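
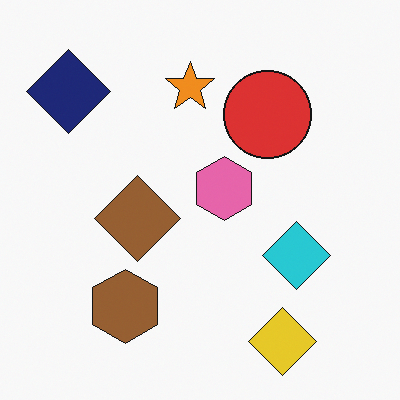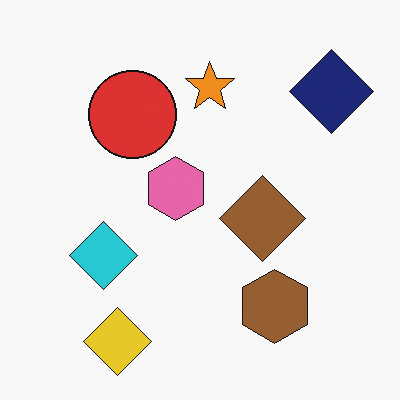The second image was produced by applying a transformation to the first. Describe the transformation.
Flipped horizontally (left ↔ right).

The navy diamond is in the top-left of the first image and the top-right of the second — shapes on opposite sides of the vertical midline have swapped in a mirror flip.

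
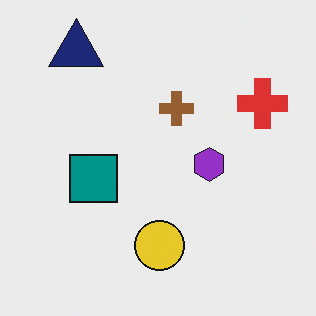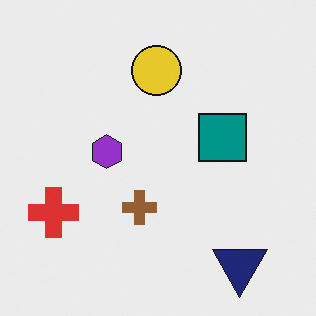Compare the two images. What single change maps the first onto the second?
The transformation is: rotated 180°.

The navy triangle sits in the top-left of the first image and the bottom-right of the second — consistent with a whole-image 180° rotation.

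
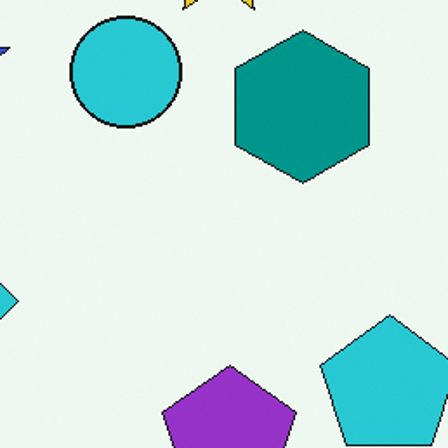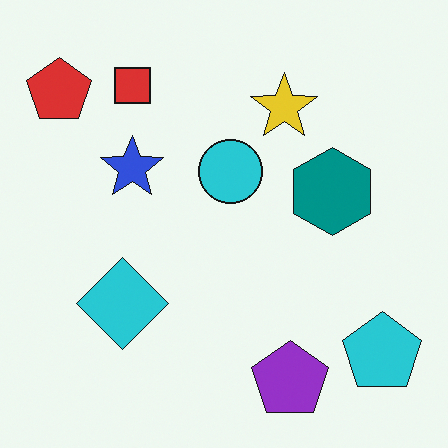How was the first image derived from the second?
It was cropped tightly and scaled back up.

The visible shapes are larger and the field of view is narrower; shapes near the original edges may be partly or wholly outside the frame — a crop-and-rescale.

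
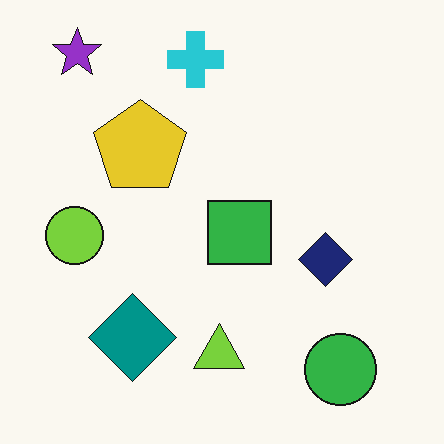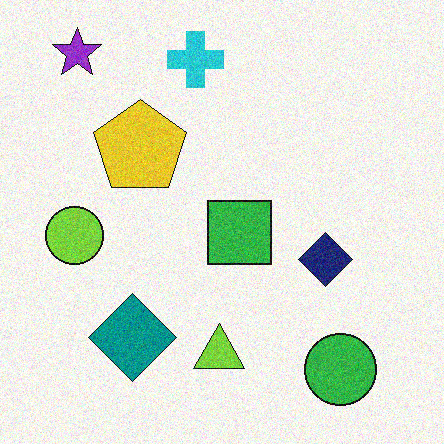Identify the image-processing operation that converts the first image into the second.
Degraded with visible gaussian noise.

Random speckle covers the whole image, including the flat background.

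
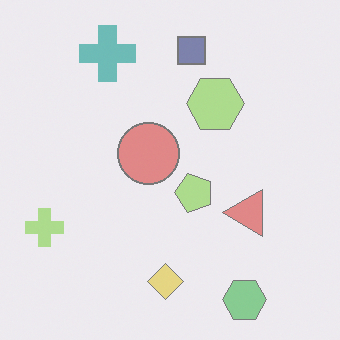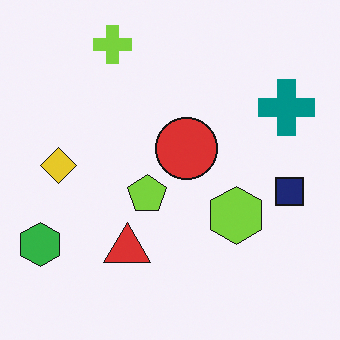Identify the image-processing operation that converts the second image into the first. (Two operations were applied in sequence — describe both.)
Rotated 90° counter-clockwise, then washed out (contrast reduced).

The green hexagon sits in the bottom-left of the second image and the bottom-right of the first — consistent with a whole-image 90° counter-clockwise rotation. Tones are pushed toward mid-grey across the whole image — a global contrast change.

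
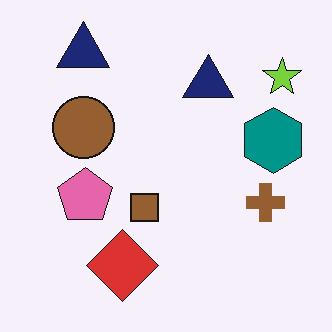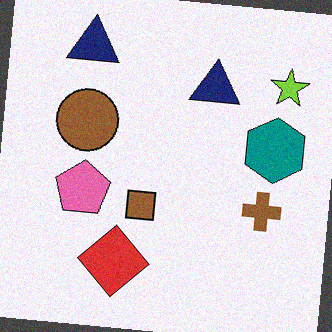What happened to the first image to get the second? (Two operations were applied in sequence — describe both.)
The image was rotated clockwise by a few degrees, then degraded with subtle gaussian noise.

Every shape is tilted by the same angle and the image corners show triangular fill wedges — a whole-image rotation by a non-right angle. Random speckle covers the whole image, including the flat background.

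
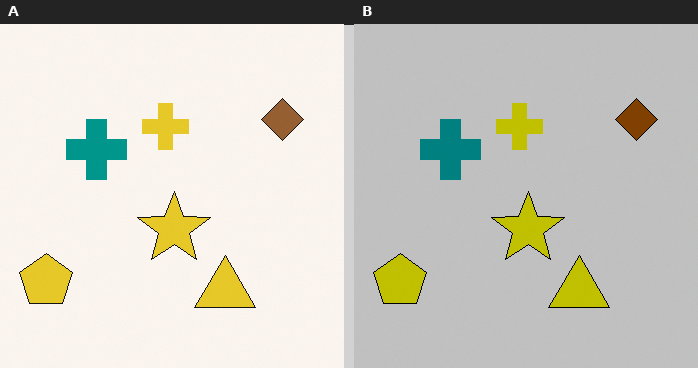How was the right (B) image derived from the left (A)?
The right (B) image is the left (A) heavily posterized to just a handful of flat colors.

Each flat color has snapped to a coarser quantized level — most visibly, the near-white background has dropped to a flat grey.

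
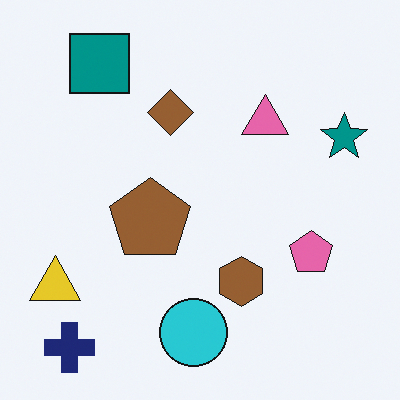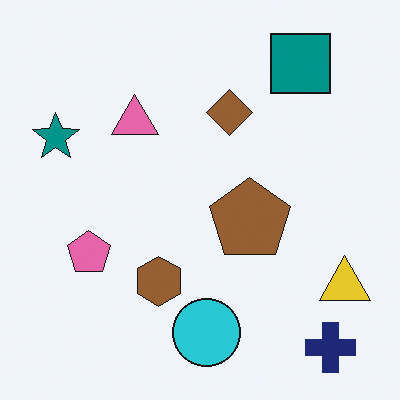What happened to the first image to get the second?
This is the original image flipped horizontally (left ↔ right).

The yellow triangle is in the bottom-left of the first image and the bottom-right of the second — shapes on opposite sides of the vertical midline have swapped in a mirror flip.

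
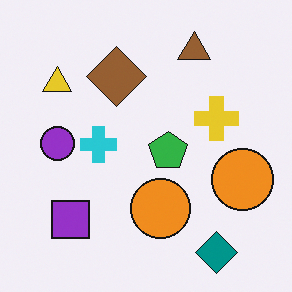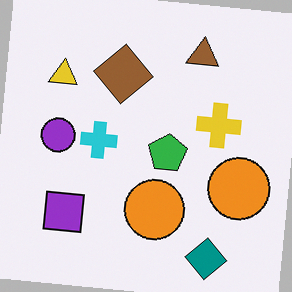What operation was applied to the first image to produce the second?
This is the original image rotated clockwise by a small amount.

Every shape is tilted by the same angle and the image corners show triangular fill wedges — a whole-image rotation by a non-right angle.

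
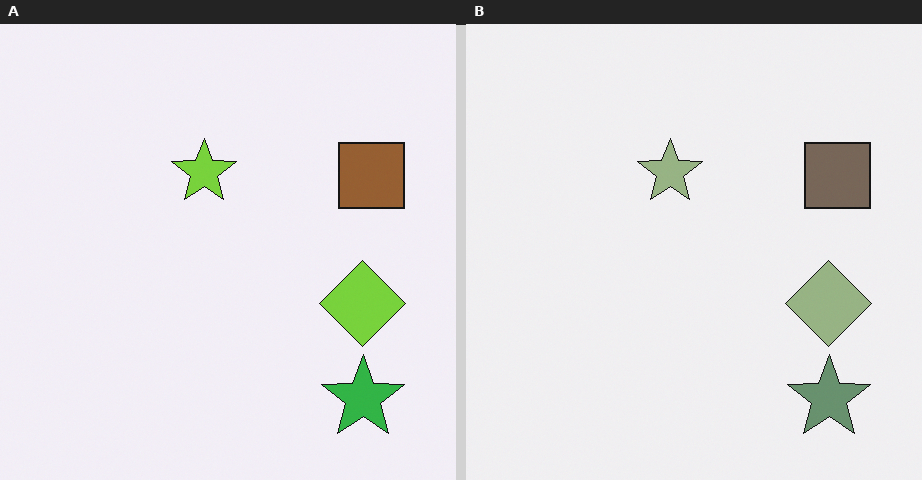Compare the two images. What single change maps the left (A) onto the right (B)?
The right (B) image is the left (A) heavily desaturated.

All colors are more muted and greyish — a global saturation change.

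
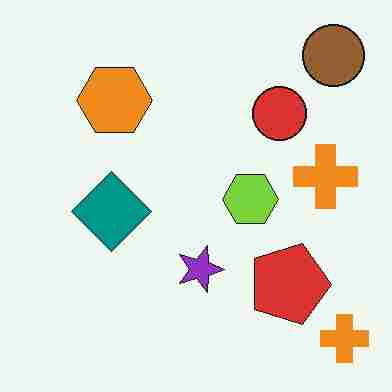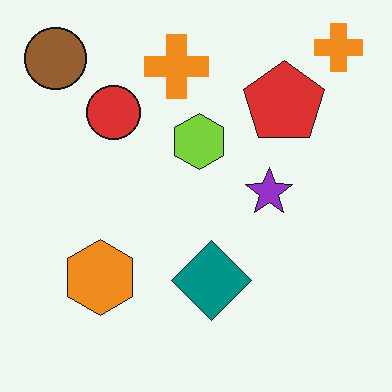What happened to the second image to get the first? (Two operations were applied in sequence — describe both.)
The transformation is: rotated 90° clockwise, then degraded with heavy JPEG compression.

The brown circle sits in the top-left of the second image and the top-right of the first — consistent with a whole-image 90° clockwise rotation. Blocky 8×8 compression artifacts appear around shape edges and the flat background shows ringing — characteristic JPEG degradation.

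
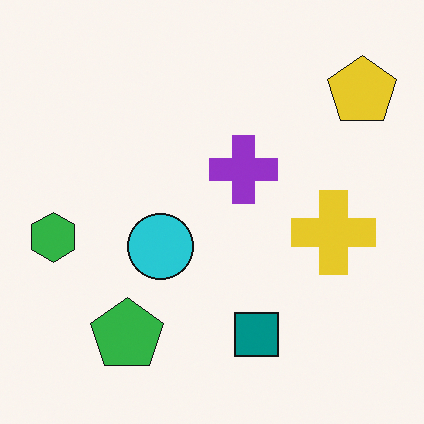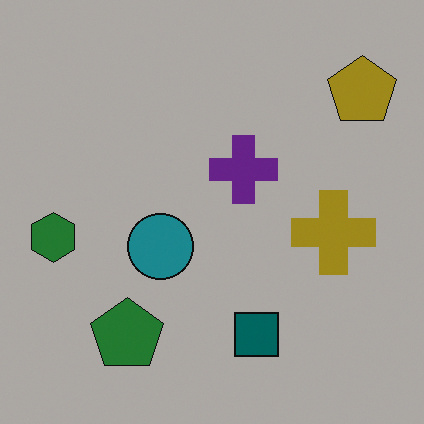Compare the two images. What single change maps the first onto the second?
The image was darkened a lot.

Every pixel — background and shapes alike — is uniformly darkened.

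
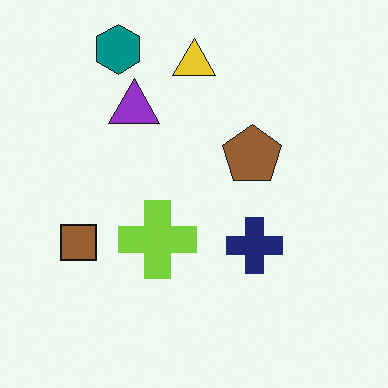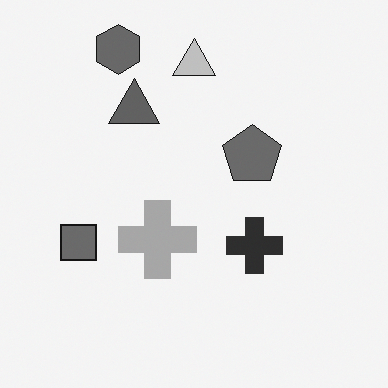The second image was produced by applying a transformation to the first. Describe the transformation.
The second image is the first converted to grayscale.

All color is removed — every shape is now a shade of grey.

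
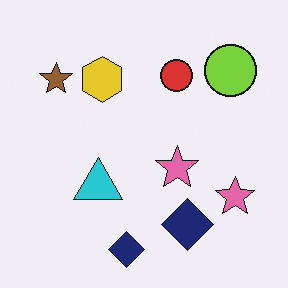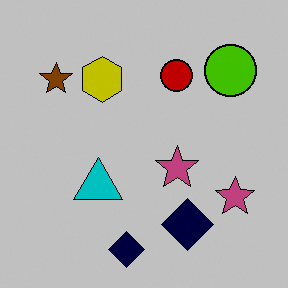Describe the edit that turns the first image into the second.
The image was heavily posterized to just a handful of flat colors.

Each flat color has snapped to a coarser quantized level — most visibly, the near-white background has dropped to a flat grey.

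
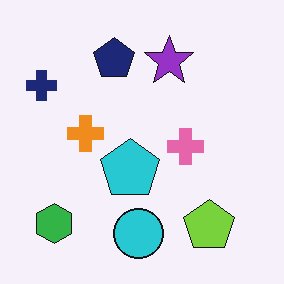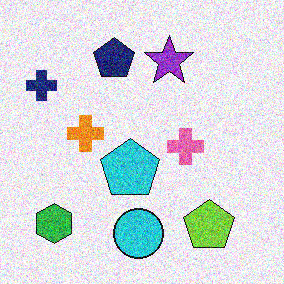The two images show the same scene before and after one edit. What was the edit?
This is the original image degraded with strong gaussian noise.

Random speckle covers the whole image, including the flat background.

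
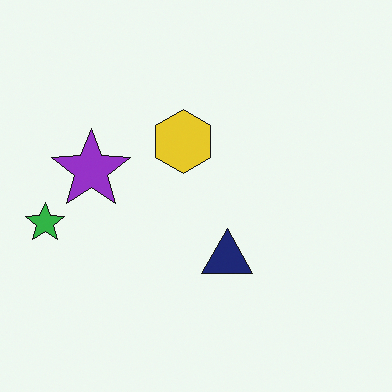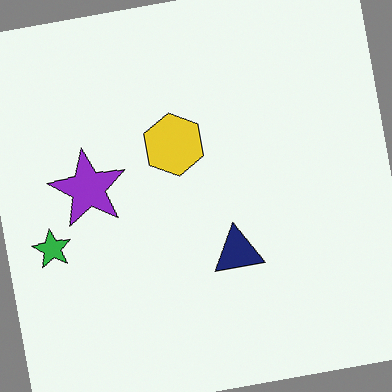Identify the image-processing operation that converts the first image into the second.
This is the original image rotated counter-clockwise by a few degrees.

Every shape is tilted by the same angle and the image corners show triangular fill wedges — a whole-image rotation by a non-right angle.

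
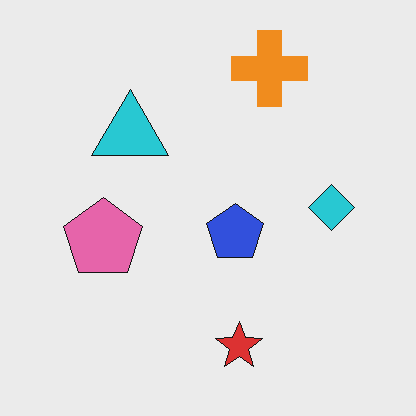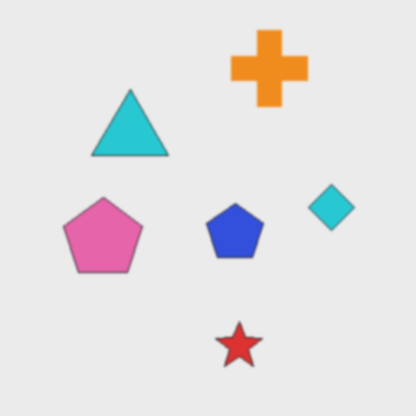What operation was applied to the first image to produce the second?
It was slightly softened.

Shape edges and outlines are uniformly softened across the whole image.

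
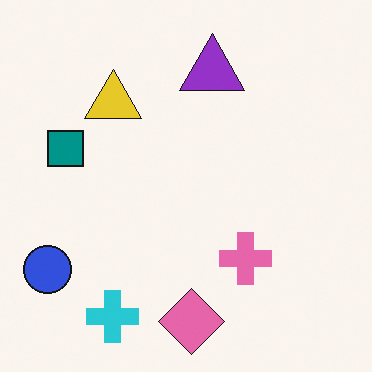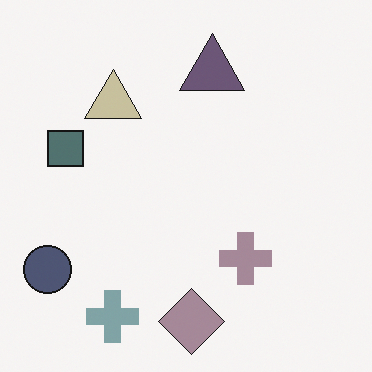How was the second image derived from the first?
The image was heavily desaturated.

All colors are more muted and greyish — a global saturation change.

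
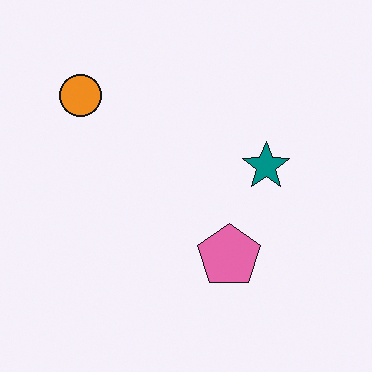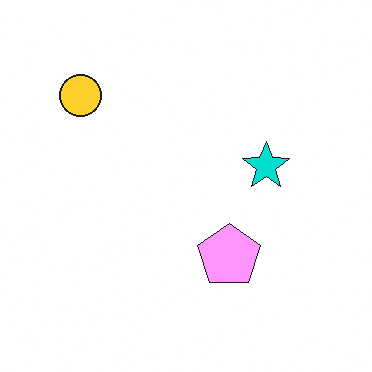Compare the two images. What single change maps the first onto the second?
This is the original image noticeably brightened.

Every pixel — background and shapes alike — is uniformly brightened.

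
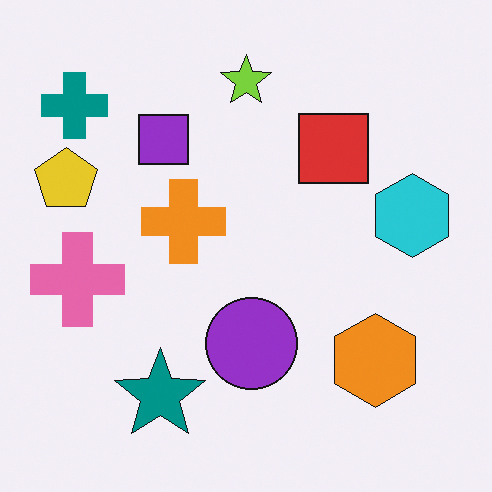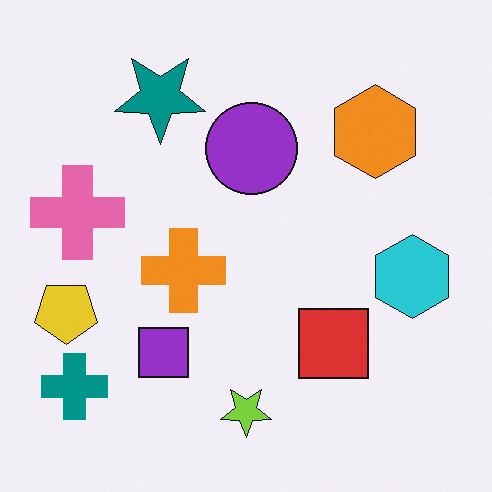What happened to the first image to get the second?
Flipped vertically (top ↔ bottom).

The lime star is in the top of the first image and the bottom of the second — shapes on opposite sides of the horizontal midline have swapped in a mirror flip.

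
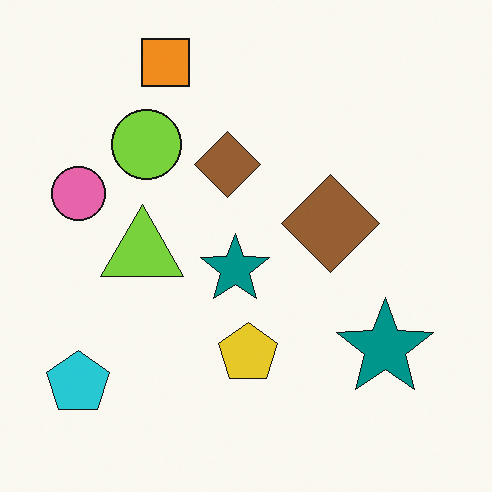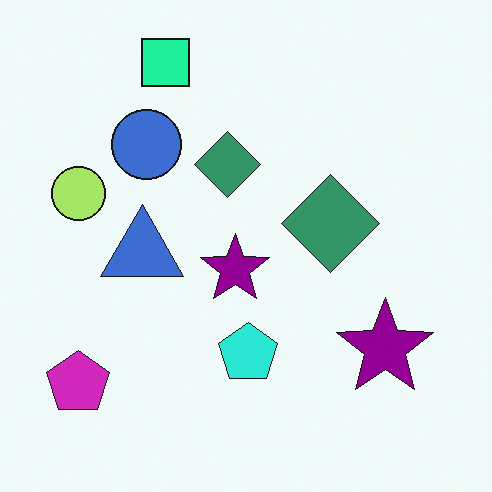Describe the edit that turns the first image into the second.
The second image is the first hue-shifted noticeably.

Every shape's color has rotated by the same amount around the hue wheel — a uniform hue shift.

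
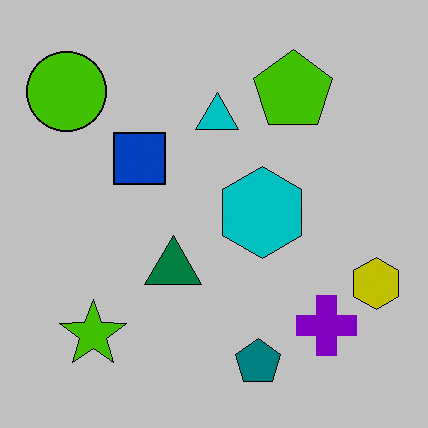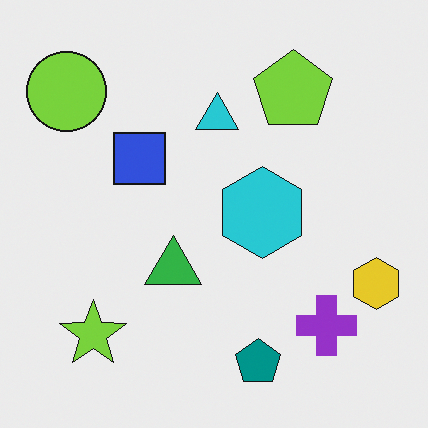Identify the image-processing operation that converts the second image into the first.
It was aggressively posterized.

Each flat color has snapped to a coarser quantized level — most visibly, the near-white background has dropped to a flat grey.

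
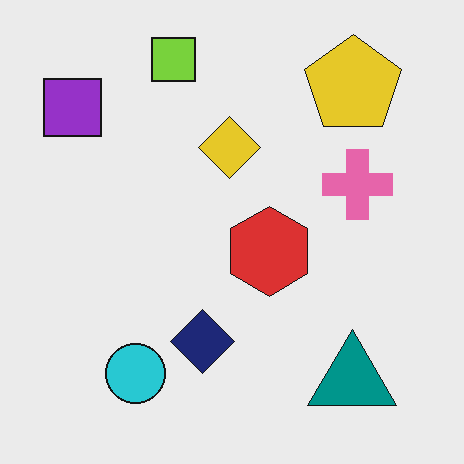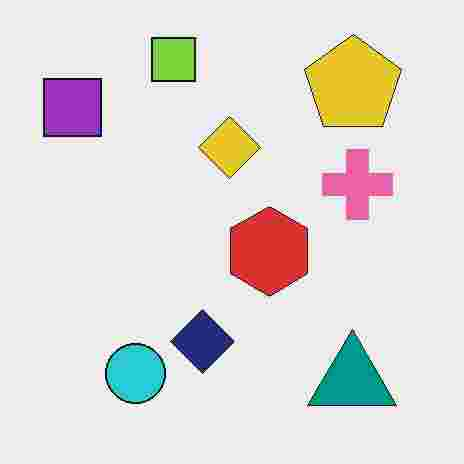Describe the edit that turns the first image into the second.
The transformation is: degraded with heavy JPEG compression.

Blocky 8×8 compression artifacts appear around shape edges and the flat background shows ringing — characteristic JPEG degradation.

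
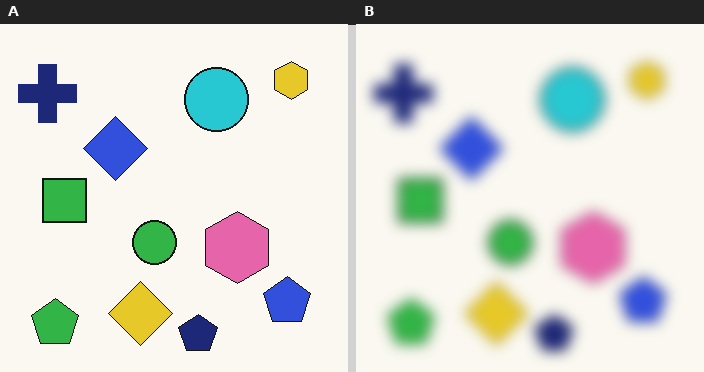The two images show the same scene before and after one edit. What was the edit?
The image was heavily blurred.

Shape edges and outlines are uniformly softened across the whole image.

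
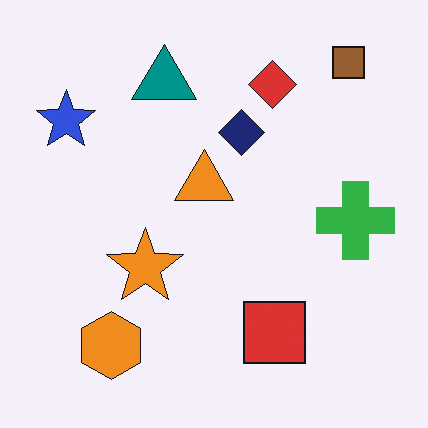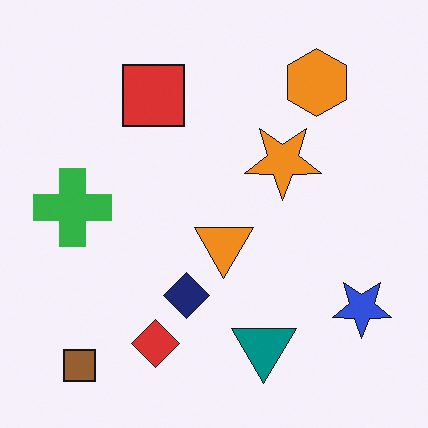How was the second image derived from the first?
Rotated 180°.

The brown square sits in the top-right of the first image and the bottom-left of the second — consistent with a whole-image 180° rotation.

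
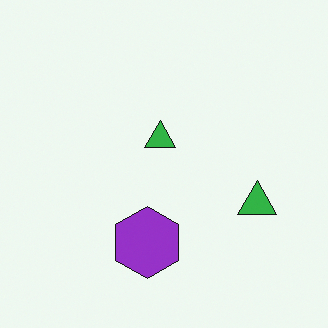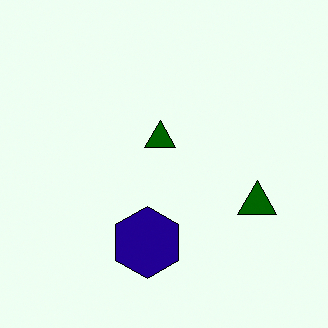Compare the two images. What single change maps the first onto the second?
The image was boosted in contrast.

Tones are pushed away from mid-grey across the whole image — a global contrast change.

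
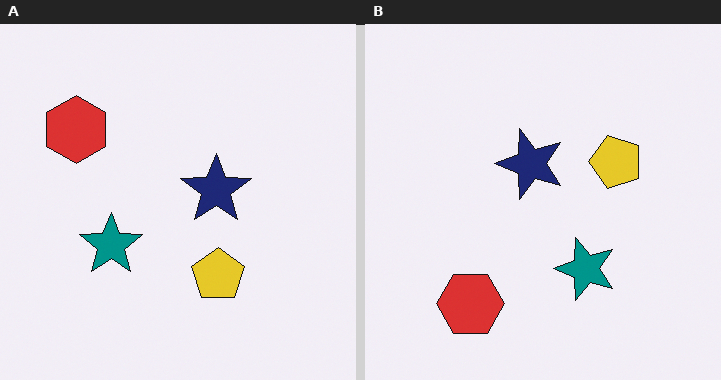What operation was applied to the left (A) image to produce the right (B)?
The right (B) image is the left (A) rotated 90° counter-clockwise.

The red hexagon sits in the top-left of the left (A) image and the bottom-left of the right (B) — consistent with a whole-image 90° counter-clockwise rotation.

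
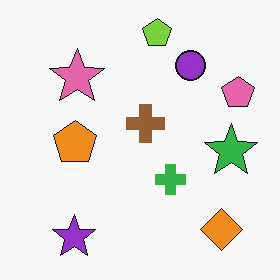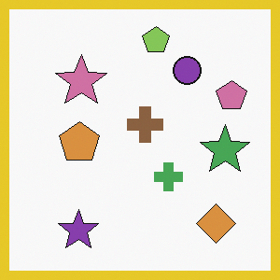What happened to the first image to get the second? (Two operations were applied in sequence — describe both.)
The second image is the first slightly desaturated, then framed with a yellow border.

All colors are more muted and greyish — a global saturation change. A solid yellow frame runs around the edge of the second image, with the content slightly shrunk inside it.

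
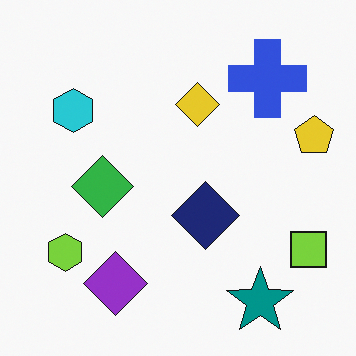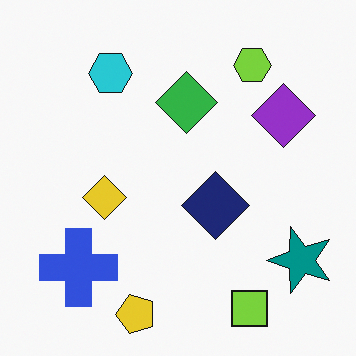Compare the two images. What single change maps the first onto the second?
The second image is the first transposed (reflected across the top-left ↔ bottom-right diagonal).

Shapes have swapped their row and column positions — what was in the top-right is now in the bottom-left — a diagonal reflection.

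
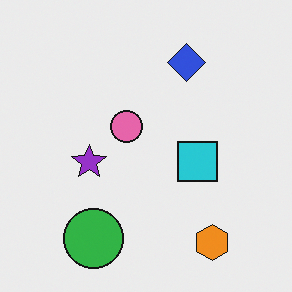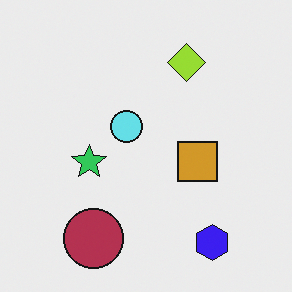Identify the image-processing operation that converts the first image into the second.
The image was hue-shifted by a large amount.

Every shape's color has rotated by the same amount around the hue wheel — a uniform hue shift.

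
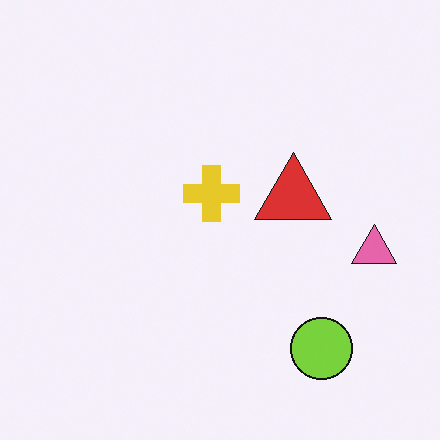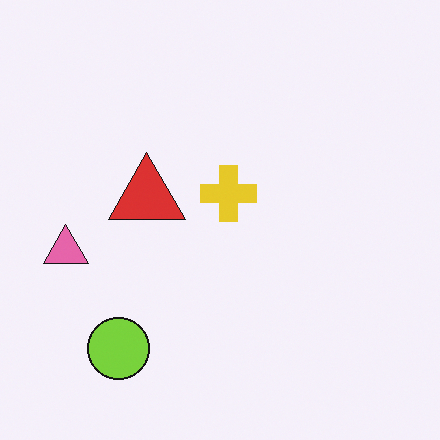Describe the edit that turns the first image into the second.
It was flipped horizontally (left ↔ right).

The pink triangle is in the right of the first image and the left of the second — shapes on opposite sides of the vertical midline have swapped in a mirror flip.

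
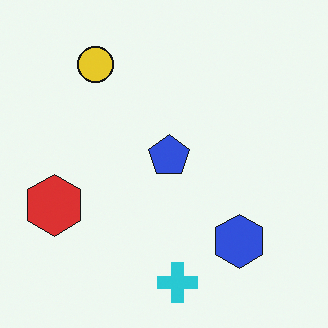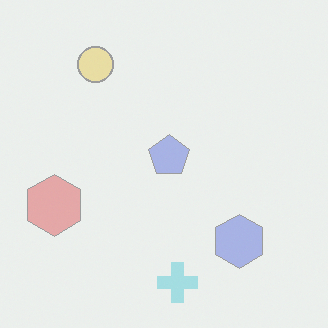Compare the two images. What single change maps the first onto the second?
This is the original image given much lower contrast.

Tones are pushed toward mid-grey across the whole image — a global contrast change.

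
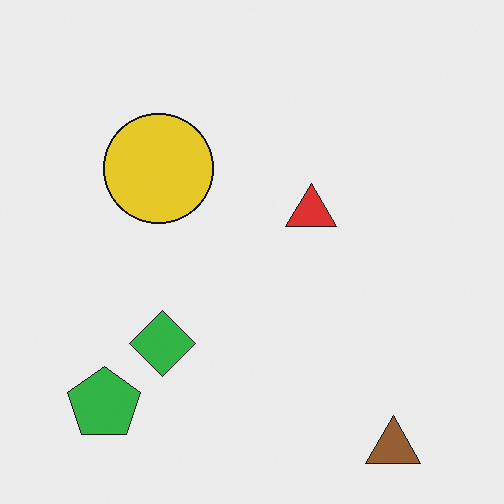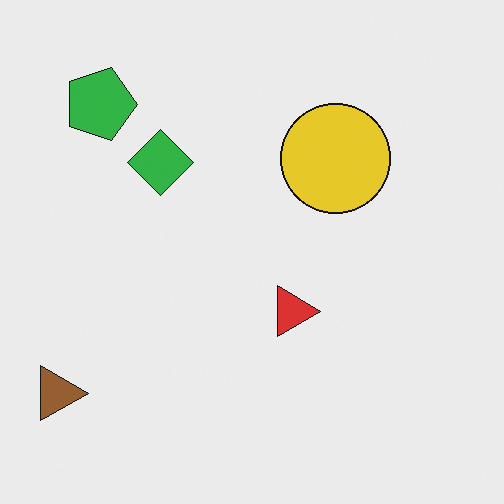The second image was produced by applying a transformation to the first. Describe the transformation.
The image was rotated 90° clockwise.

The brown triangle sits in the bottom-right of the first image and the bottom-left of the second — consistent with a whole-image 90° clockwise rotation.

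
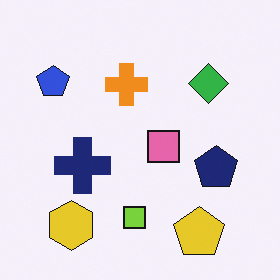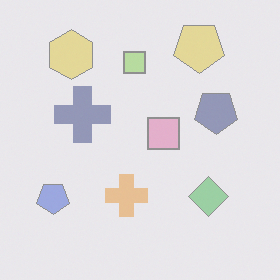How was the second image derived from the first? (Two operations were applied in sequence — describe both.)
Given much lower contrast, then flipped vertically (top ↔ bottom).

Tones are pushed toward mid-grey across the whole image — a global contrast change. The yellow pentagon is in the bottom-right of the first image and the top-right of the second — shapes on opposite sides of the horizontal midline have swapped in a mirror flip.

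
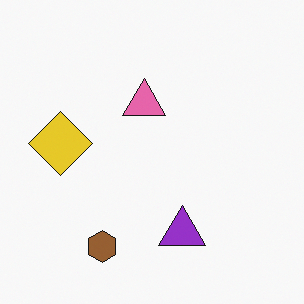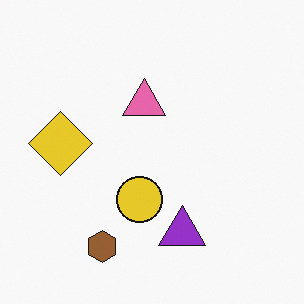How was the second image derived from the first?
Overlaid with an additional yellow circle.

A yellow circle appears in the second image that is absent from the first.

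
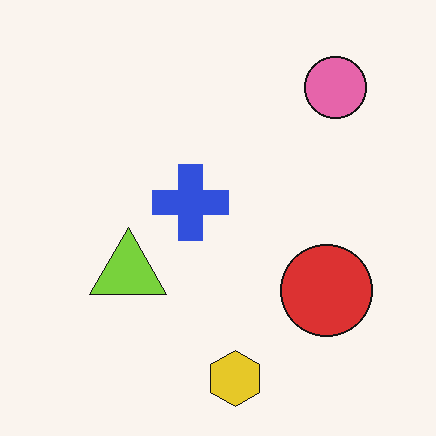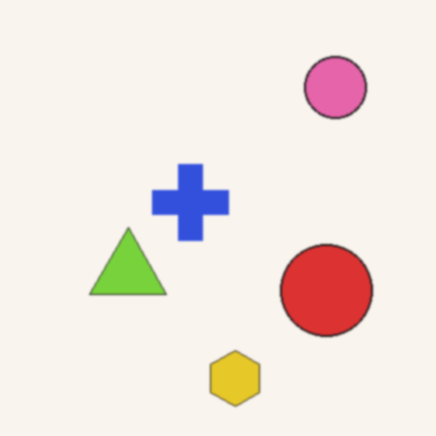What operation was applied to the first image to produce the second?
It was slightly softened.

Shape edges and outlines are uniformly softened across the whole image.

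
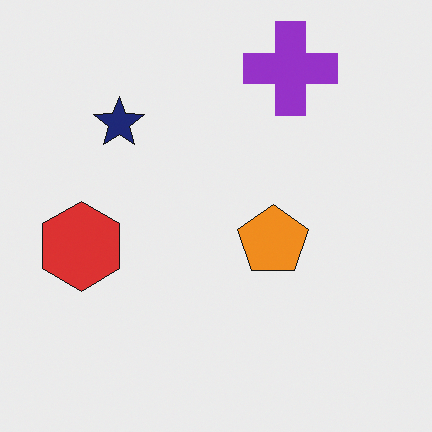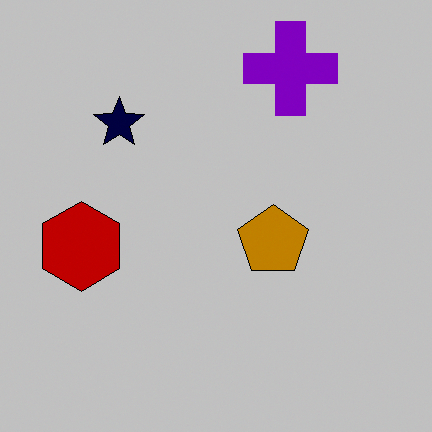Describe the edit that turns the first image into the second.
Heavily posterized to just a handful of flat colors.

Each flat color has snapped to a coarser quantized level — most visibly, the near-white background has dropped to a flat grey.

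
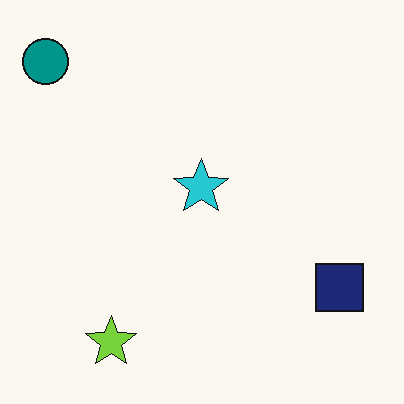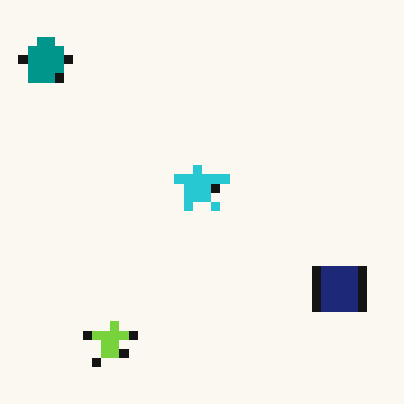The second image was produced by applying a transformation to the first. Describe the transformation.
This is the original image heavily pixelated into large blocks.

Shapes are reduced to large square blocks; fine edges and outlines are lost — a downscale-then-upscale (mosaic) effect.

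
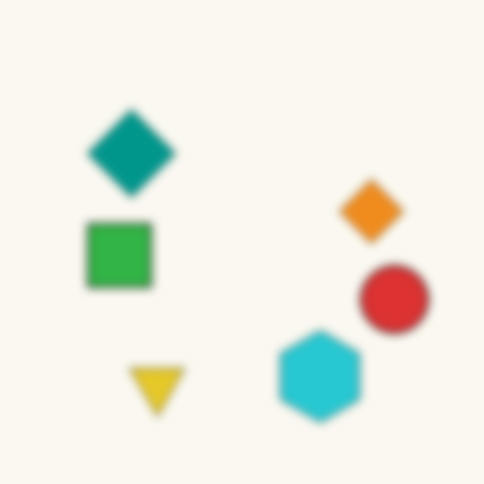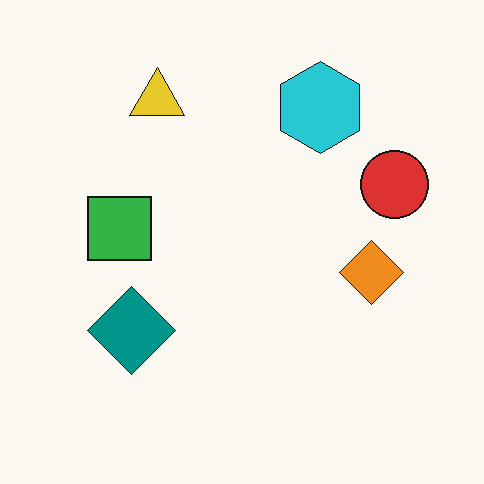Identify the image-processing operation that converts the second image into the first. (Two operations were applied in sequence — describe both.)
The first image is the second moderately blurred, then flipped vertically (top ↔ bottom).

Shape edges and outlines are uniformly softened across the whole image. The yellow triangle is in the top-left of the second image and the bottom-left of the first — shapes on opposite sides of the horizontal midline have swapped in a mirror flip.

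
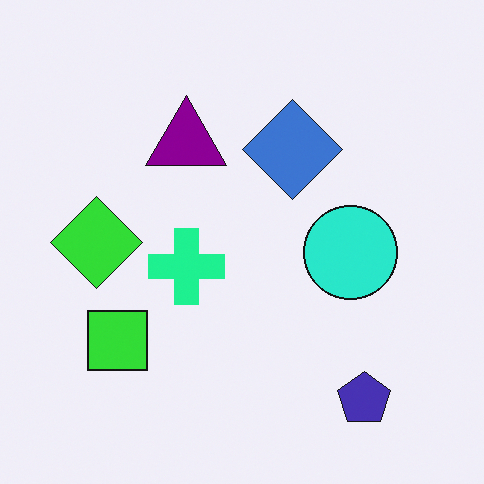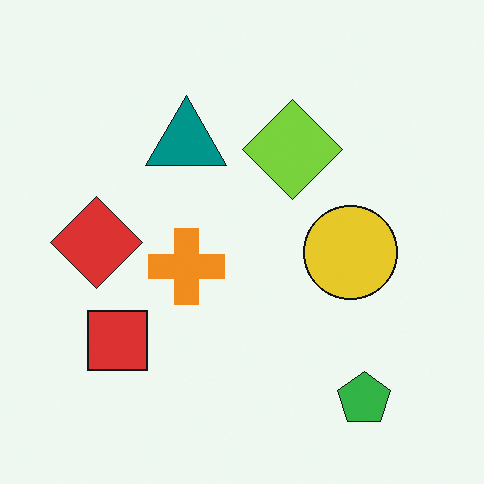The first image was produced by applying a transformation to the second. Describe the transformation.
It was hue-shifted by a moderate amount.

Every shape's color has rotated by the same amount around the hue wheel — a uniform hue shift.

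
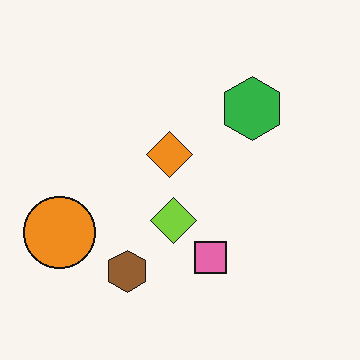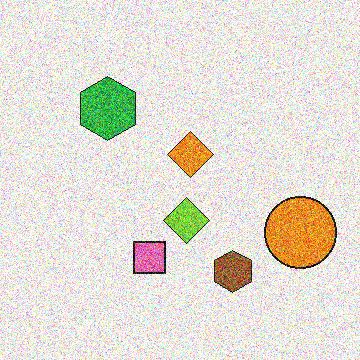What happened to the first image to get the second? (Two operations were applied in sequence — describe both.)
The transformation is: flipped horizontally (left ↔ right), then degraded with strong gaussian noise.

The orange circle is in the left of the first image and the right of the second — shapes on opposite sides of the vertical midline have swapped in a mirror flip. Random speckle covers the whole image, including the flat background.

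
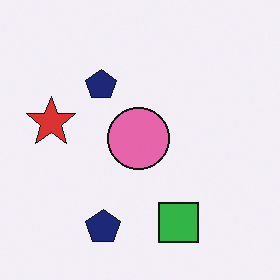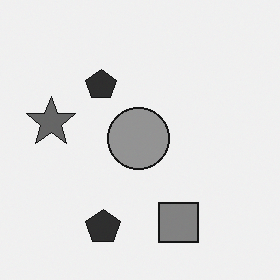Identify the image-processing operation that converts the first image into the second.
The image was converted to grayscale.

All color is removed — every shape is now a shade of grey.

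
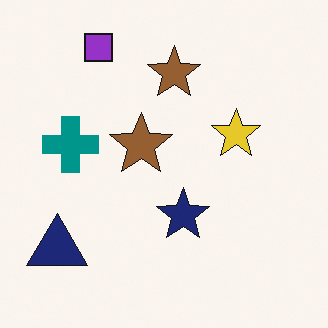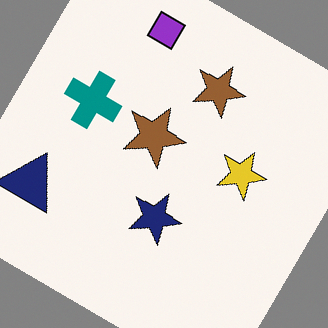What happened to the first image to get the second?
The second image is the first rotated clockwise by a large amount — several tens of degrees.

Every shape is tilted by the same angle and the image corners show triangular fill wedges — a whole-image rotation by a non-right angle.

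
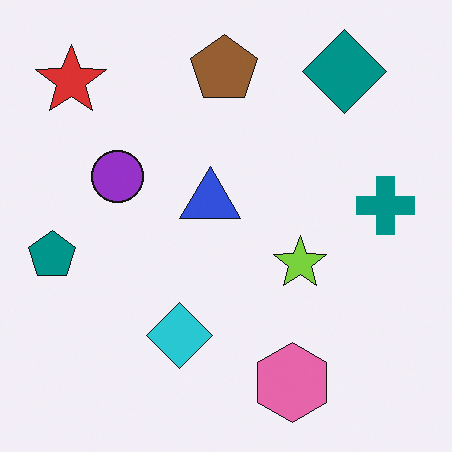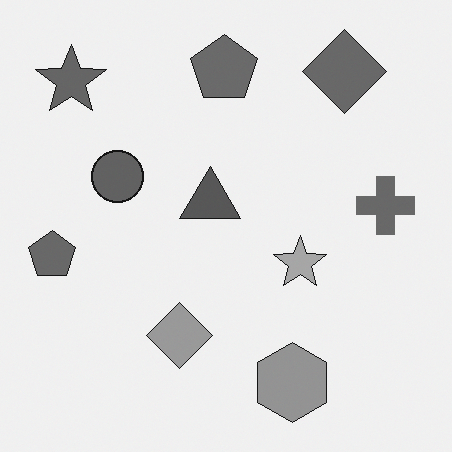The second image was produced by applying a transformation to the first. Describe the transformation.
The image was converted to grayscale.

All color is removed — every shape is now a shade of grey.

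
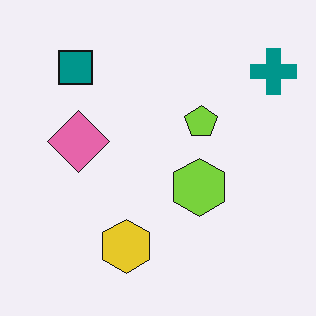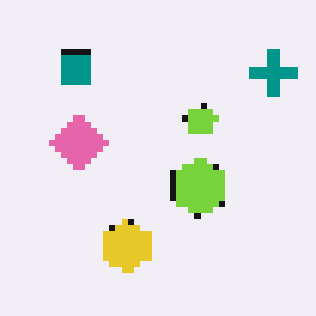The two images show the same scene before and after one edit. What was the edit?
Pixelated into visible square blocks.

Shapes are reduced to large square blocks; fine edges and outlines are lost — a downscale-then-upscale (mosaic) effect.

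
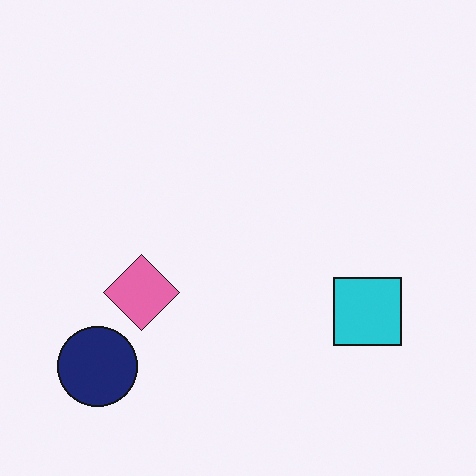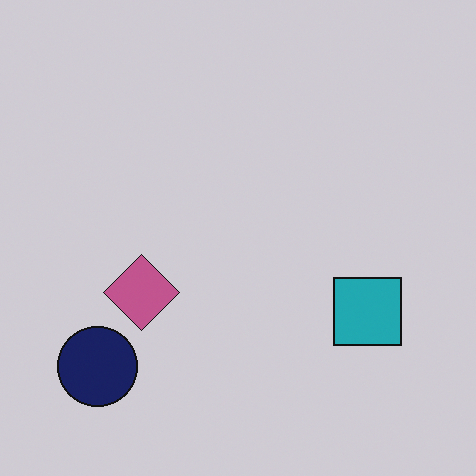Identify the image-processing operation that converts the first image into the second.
The transformation is: darkened a little.

Every pixel — background and shapes alike — is uniformly darkened.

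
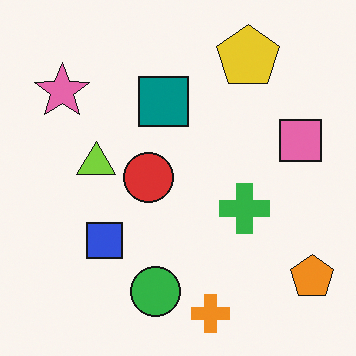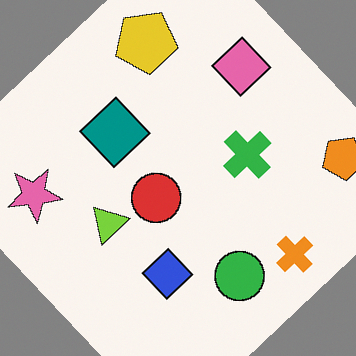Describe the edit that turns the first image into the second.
It was rotated counter-clockwise by a large amount — several tens of degrees.

Every shape is tilted by the same angle and the image corners show triangular fill wedges — a whole-image rotation by a non-right angle.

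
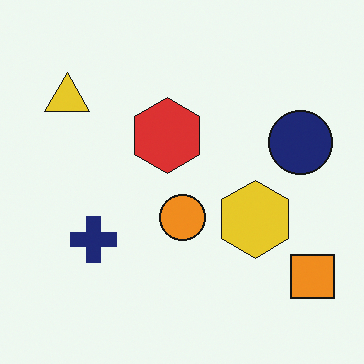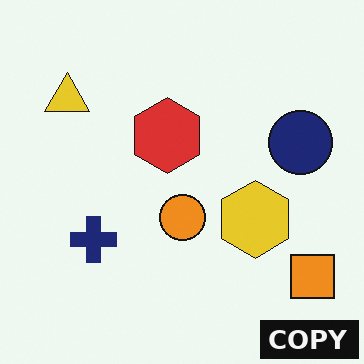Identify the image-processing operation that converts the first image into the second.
Watermarked with the text "COPY" in the lower-right corner.

A dark label reading "COPY" appears in the lower-right corner.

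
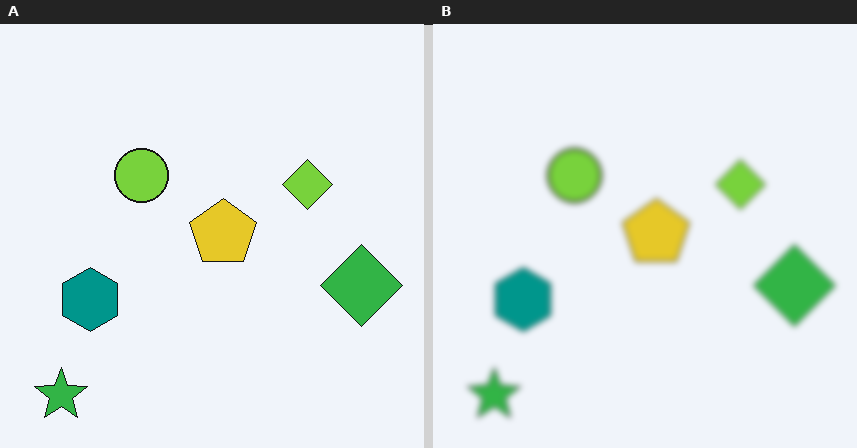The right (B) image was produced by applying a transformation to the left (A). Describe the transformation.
The transformation is: moderately blurred.

Shape edges and outlines are uniformly softened across the whole image.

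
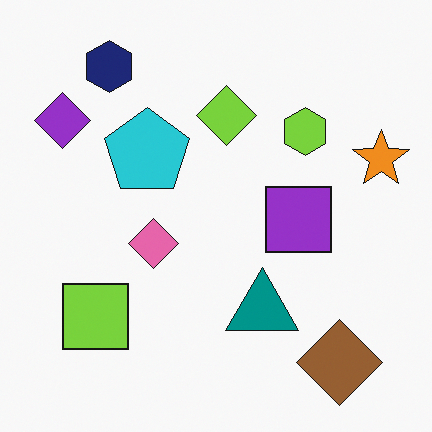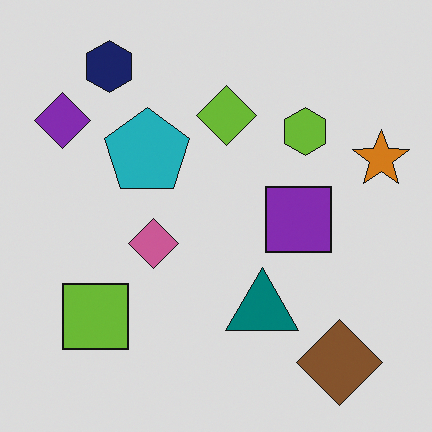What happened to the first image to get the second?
The second image is the first slightly darkened.

Every pixel — background and shapes alike — is uniformly darkened.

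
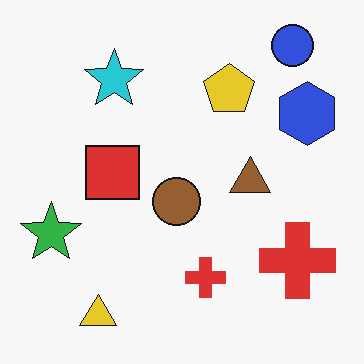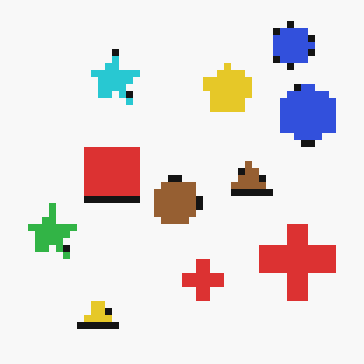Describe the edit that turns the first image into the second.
Moderately pixelated.

Shapes are reduced to large square blocks; fine edges and outlines are lost — a downscale-then-upscale (mosaic) effect.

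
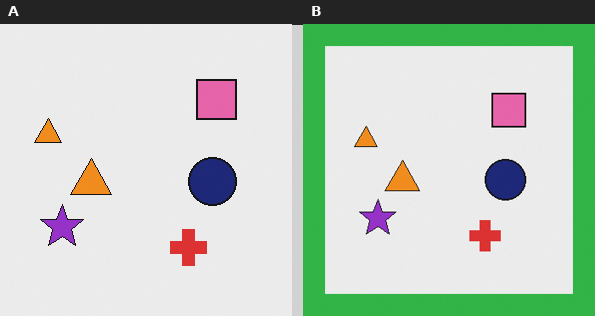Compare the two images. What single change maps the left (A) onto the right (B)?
The right (B) image is the left (A) framed with a green border.

A solid green frame runs around the edge of the right (B) image, with the content slightly shrunk inside it.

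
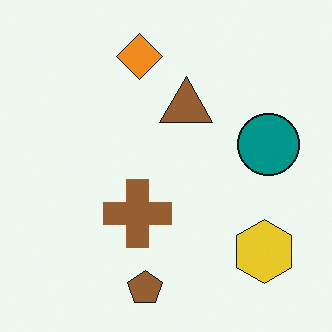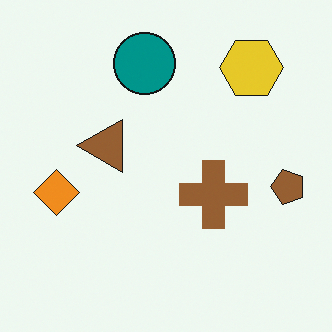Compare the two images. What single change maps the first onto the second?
The second image is the first rotated 90° counter-clockwise.

The yellow hexagon sits in the bottom-right of the first image and the top-right of the second — consistent with a whole-image 90° counter-clockwise rotation.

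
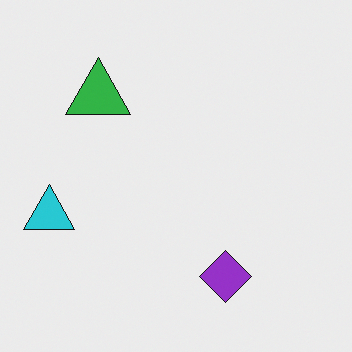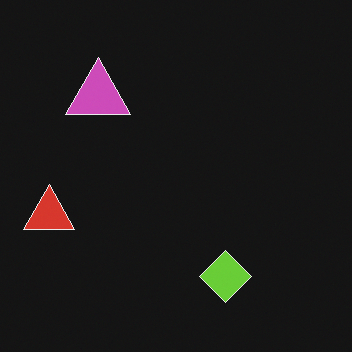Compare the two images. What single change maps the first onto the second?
The image was color-inverted (negative).

The light background has become dark and every shape's color is its complement — a photographic negative.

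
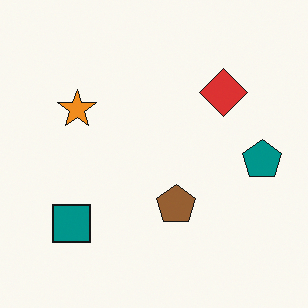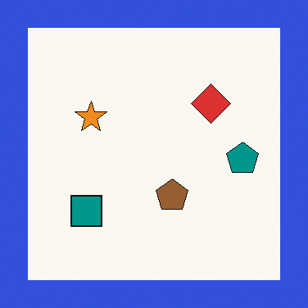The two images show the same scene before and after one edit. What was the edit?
Framed with a blue border.

A solid blue frame runs around the edge of the second image, with the content slightly shrunk inside it.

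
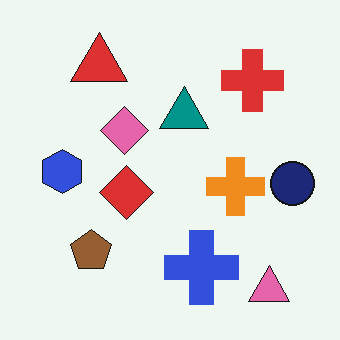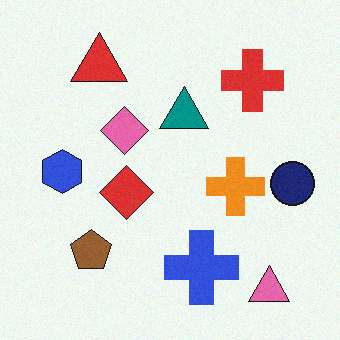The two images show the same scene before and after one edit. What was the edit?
The transformation is: degraded with a light layer of grain.

Random speckle covers the whole image, including the flat background.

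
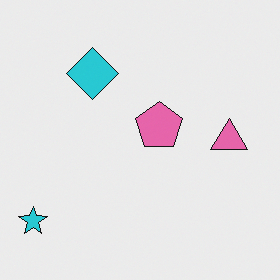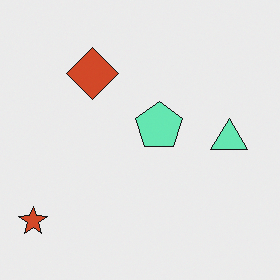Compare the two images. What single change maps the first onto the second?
Hue-shifted through roughly half the color wheel.

Every shape's color has rotated by the same amount around the hue wheel — a uniform hue shift.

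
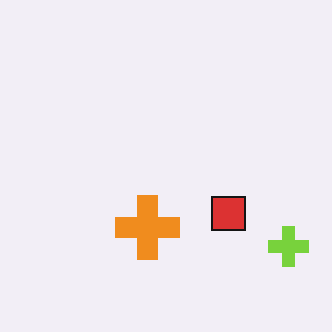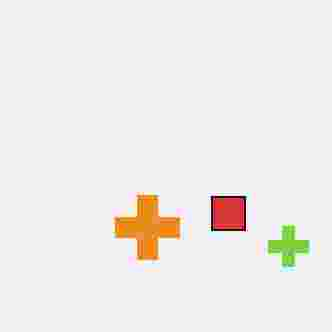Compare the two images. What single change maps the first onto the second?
Heavily JPEG-compressed with obvious blocking artifacts.

Blocky 8×8 compression artifacts appear around shape edges and the flat background shows ringing — characteristic JPEG degradation.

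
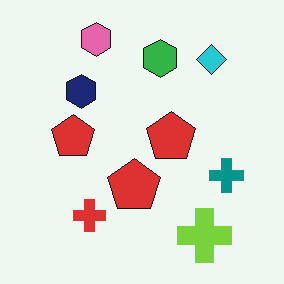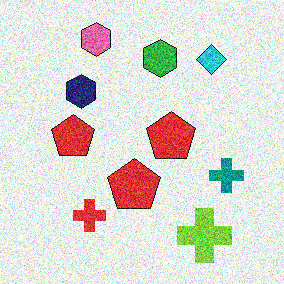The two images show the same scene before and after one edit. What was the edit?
It was degraded with heavy additive noise.

Random speckle covers the whole image, including the flat background.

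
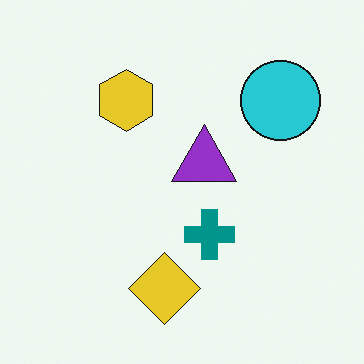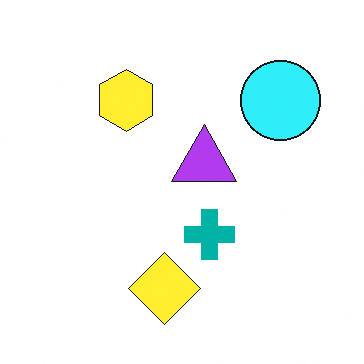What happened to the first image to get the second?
It was slightly brightened.

Every pixel — background and shapes alike — is uniformly brightened.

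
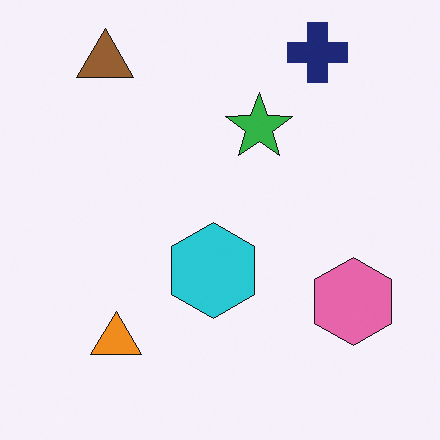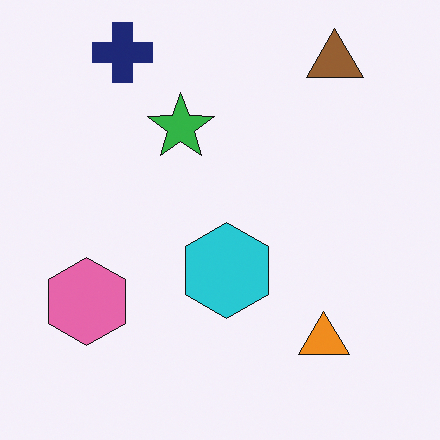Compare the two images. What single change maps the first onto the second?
Flipped horizontally (left ↔ right).

The pink hexagon is in the bottom-right of the first image and the bottom-left of the second — shapes on opposite sides of the vertical midline have swapped in a mirror flip.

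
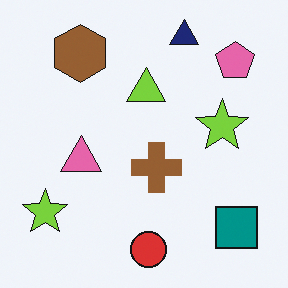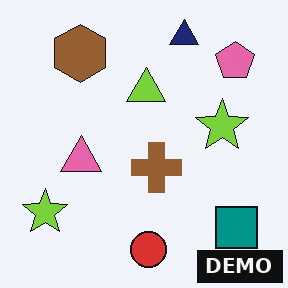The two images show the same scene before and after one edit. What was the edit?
It was watermarked with the text "DEMO" in the lower-right corner.

A dark label reading "DEMO" appears in the lower-right corner.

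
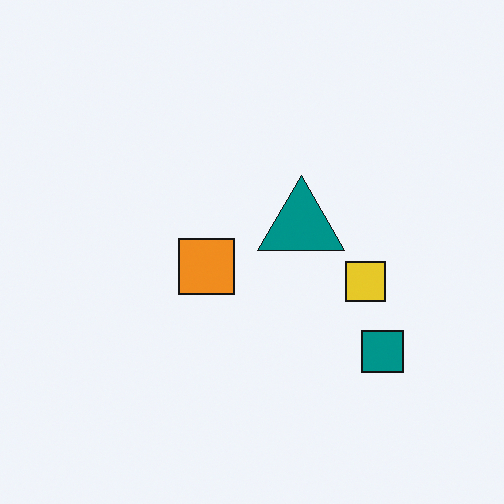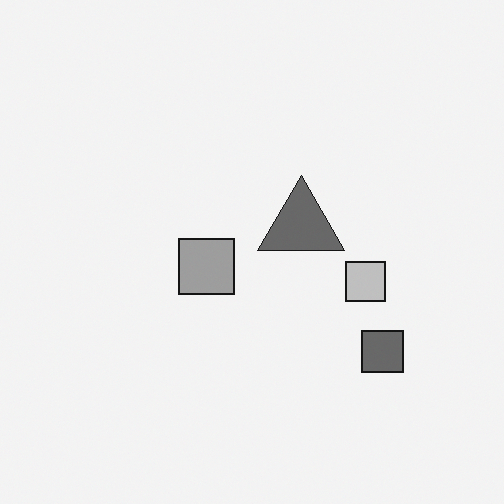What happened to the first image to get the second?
The second image is the first converted to grayscale.

All color is removed — every shape is now a shade of grey.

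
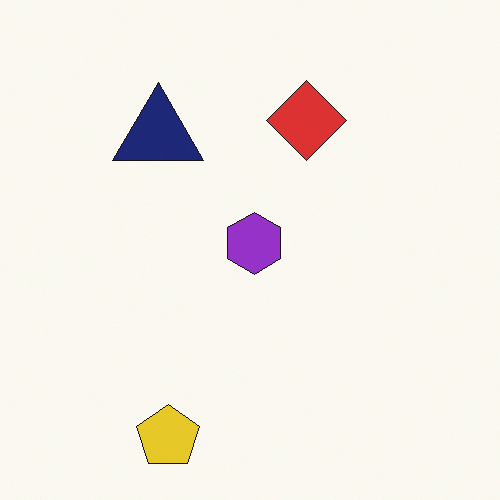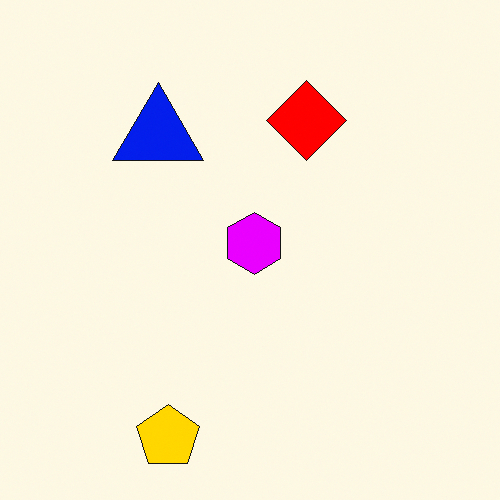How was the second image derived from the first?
The transformation is: made much more vivid (saturation change).

All colors are more vivid — a global saturation change.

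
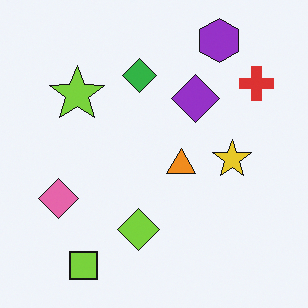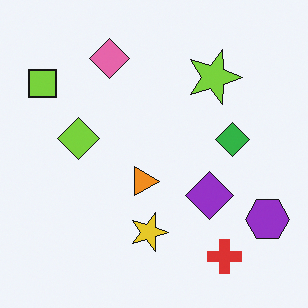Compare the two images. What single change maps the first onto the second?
The transformation is: rotated 90° clockwise.

The lime square sits in the bottom-left of the first image and the top-left of the second — consistent with a whole-image 90° clockwise rotation.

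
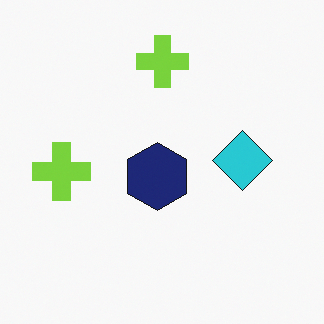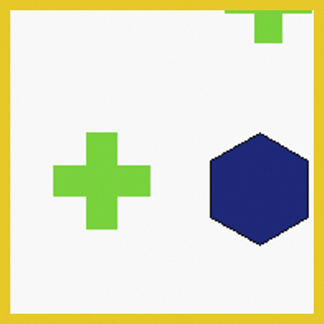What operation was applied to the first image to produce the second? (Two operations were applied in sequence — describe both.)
This is the original image cropped tightly and scaled back up, then framed with a yellow border.

The visible shapes are larger and the field of view is narrower; shapes near the original edges may be partly or wholly outside the frame — a crop-and-rescale. A solid yellow frame runs around the edge of the second image, with the content slightly shrunk inside it.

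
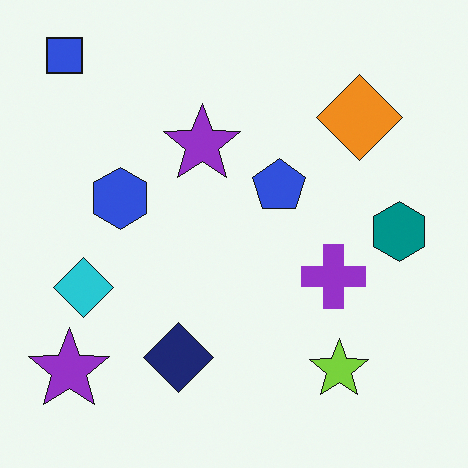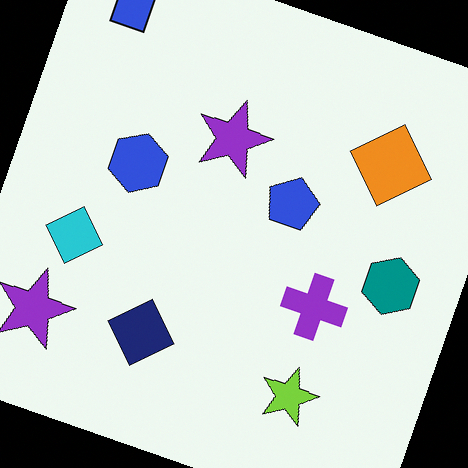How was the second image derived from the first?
It was rotated clockwise by a moderate amount.

Every shape is tilted by the same angle and the image corners show triangular fill wedges — a whole-image rotation by a non-right angle.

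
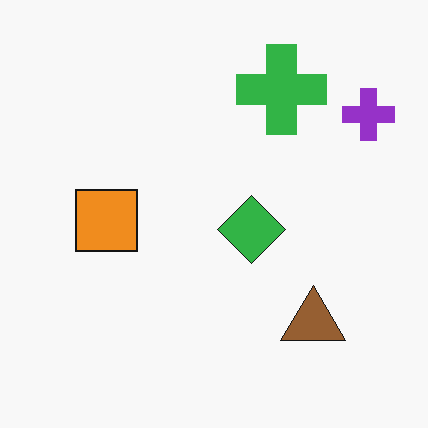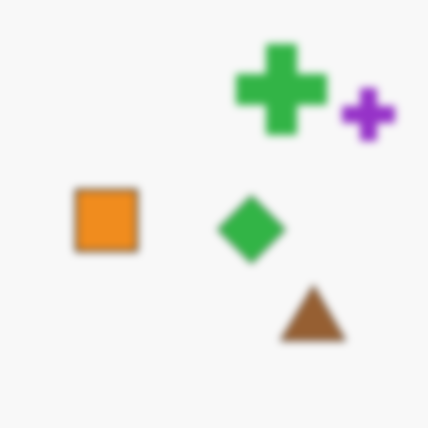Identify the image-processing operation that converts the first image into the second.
It was moderately blurred.

Shape edges and outlines are uniformly softened across the whole image.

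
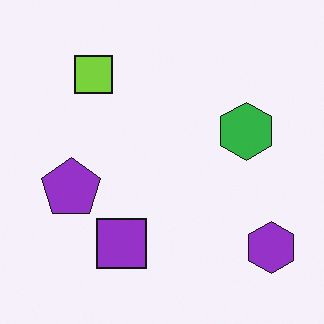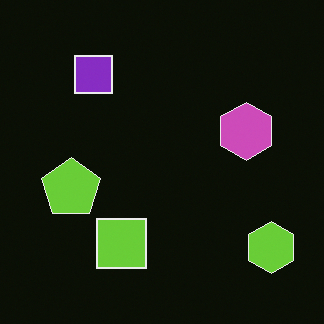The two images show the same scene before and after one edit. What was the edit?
The second image is the first color-inverted (negative).

The light background has become dark and every shape's color is its complement — a photographic negative.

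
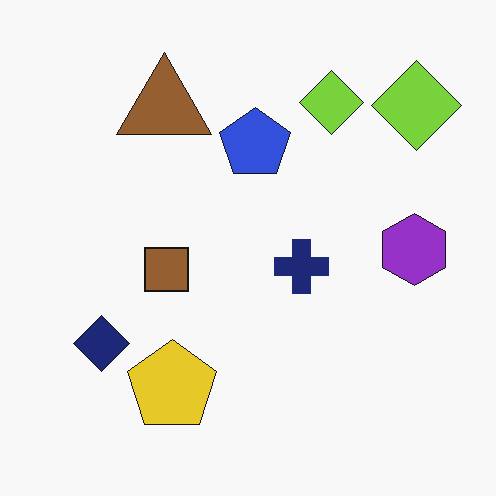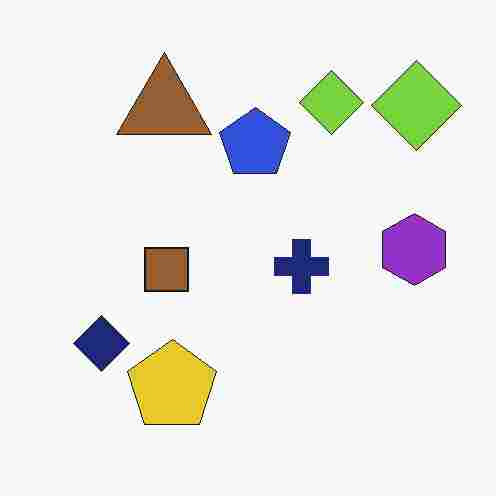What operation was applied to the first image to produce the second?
The image was degraded with heavy JPEG compression.

Blocky 8×8 compression artifacts appear around shape edges and the flat background shows ringing — characteristic JPEG degradation.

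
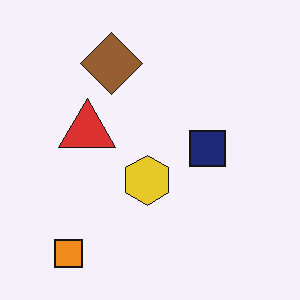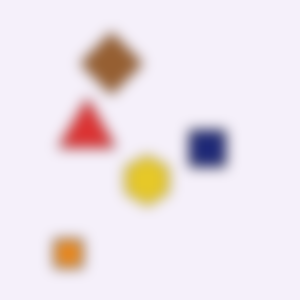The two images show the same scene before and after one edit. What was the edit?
It was heavily blurred.

Shape edges and outlines are uniformly softened across the whole image.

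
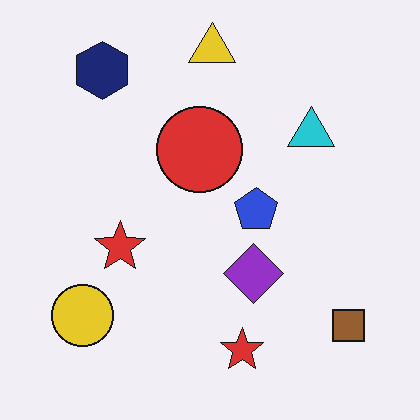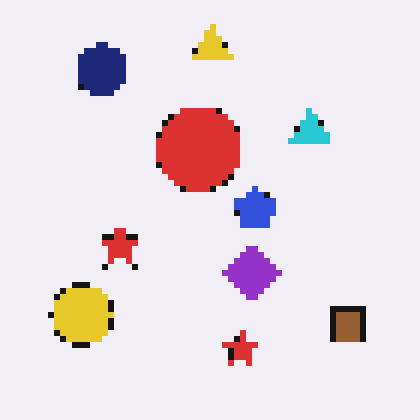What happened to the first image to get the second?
The image was moderately pixelated.

Shapes are reduced to large square blocks; fine edges and outlines are lost — a downscale-then-upscale (mosaic) effect.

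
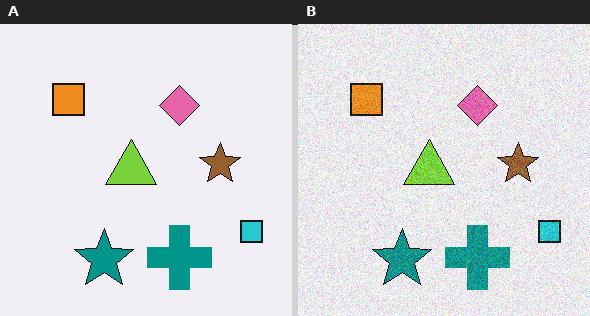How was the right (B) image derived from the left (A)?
The transformation is: degraded with moderate additive noise.

Random speckle covers the whole image, including the flat background.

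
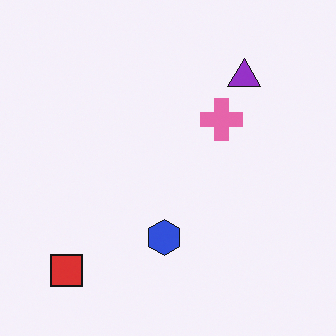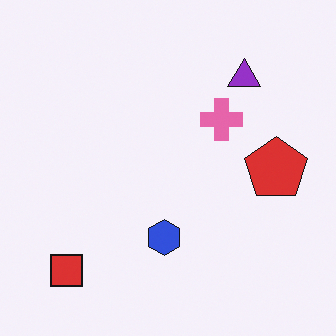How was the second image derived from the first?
The transformation is: overlaid with an additional red pentagon.

A red pentagon appears in the second image that is absent from the first.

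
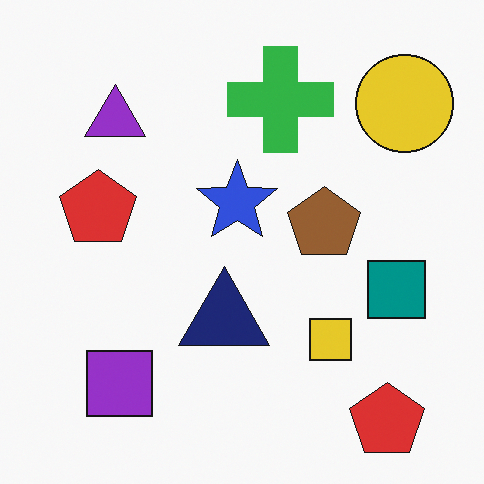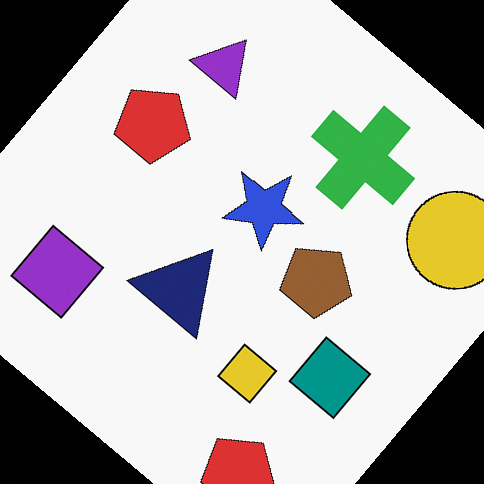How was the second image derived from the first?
The image was rotated clockwise by a large amount — several tens of degrees.

Every shape is tilted by the same angle and the image corners show triangular fill wedges — a whole-image rotation by a non-right angle.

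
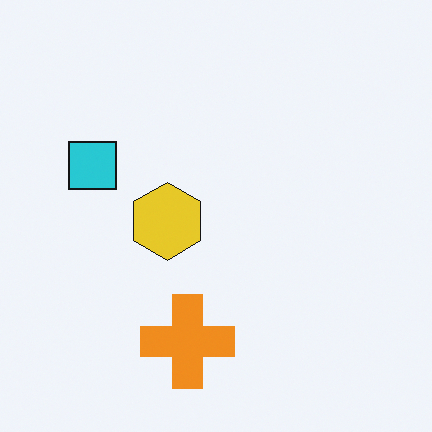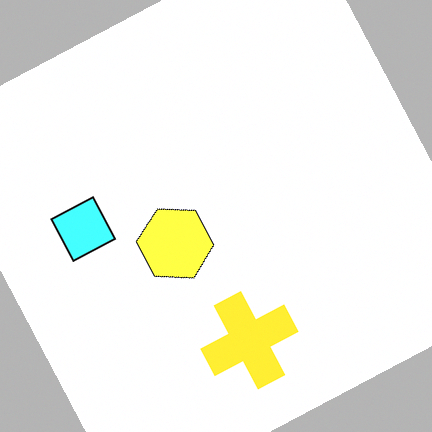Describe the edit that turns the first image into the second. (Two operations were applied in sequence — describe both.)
The transformation is: substantially brightened, then rotated counter-clockwise by a clearly visible amount.

Every pixel — background and shapes alike — is uniformly brightened. Every shape is tilted by the same angle and the image corners show triangular fill wedges — a whole-image rotation by a non-right angle.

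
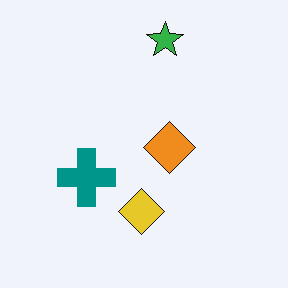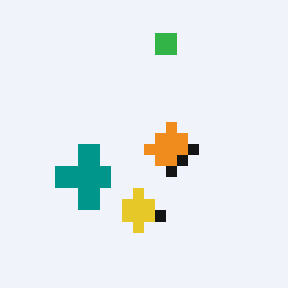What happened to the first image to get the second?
It was heavily pixelated into large blocks.

Shapes are reduced to large square blocks; fine edges and outlines are lost — a downscale-then-upscale (mosaic) effect.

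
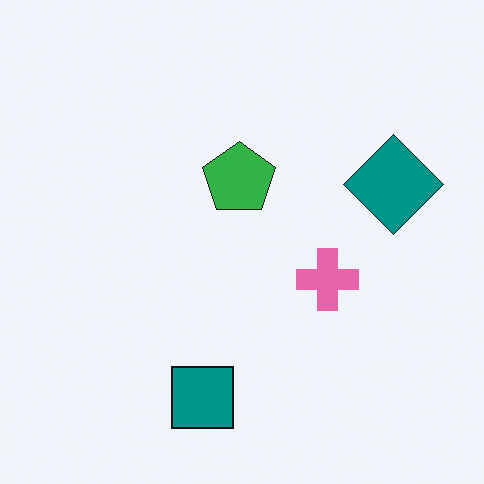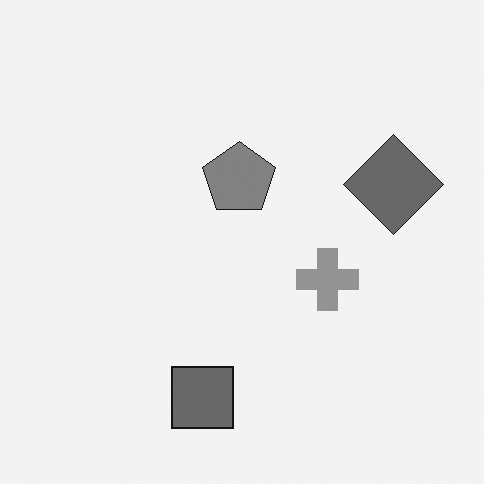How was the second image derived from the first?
The image was converted to grayscale.

All color is removed — every shape is now a shade of grey.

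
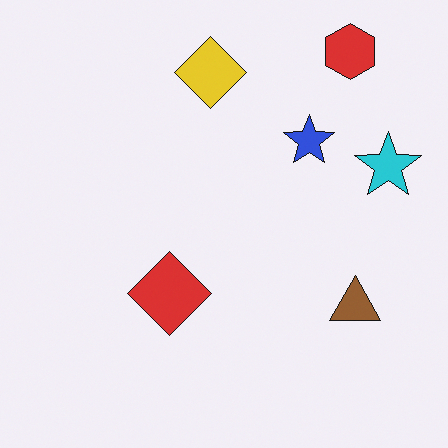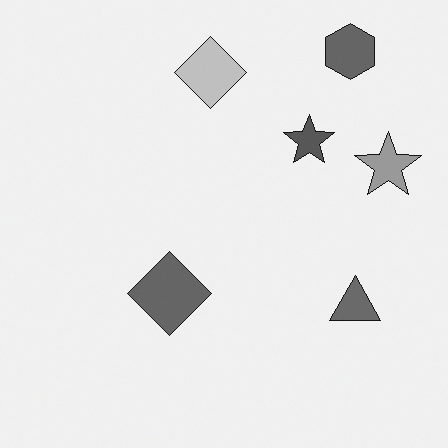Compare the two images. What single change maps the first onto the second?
It was converted to grayscale.

All color is removed — every shape is now a shade of grey.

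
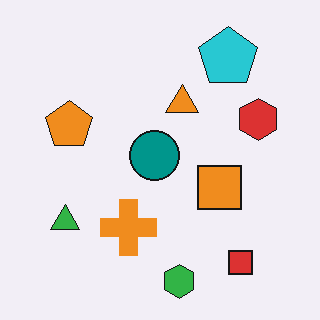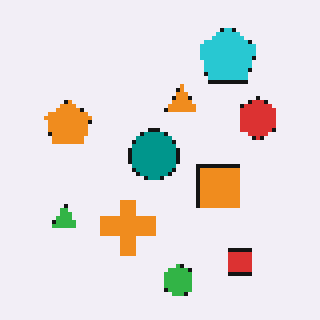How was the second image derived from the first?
Mildly pixelated.

Shapes are reduced to large square blocks; fine edges and outlines are lost — a downscale-then-upscale (mosaic) effect.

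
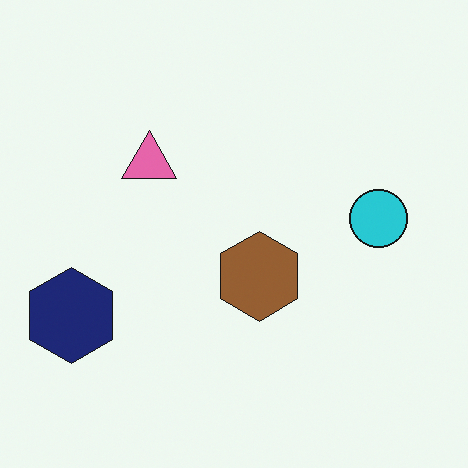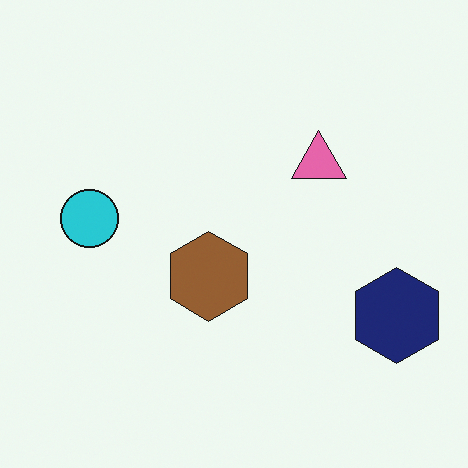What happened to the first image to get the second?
This is the original image flipped horizontally (left ↔ right).

The navy hexagon is in the bottom-left of the first image and the bottom-right of the second — shapes on opposite sides of the vertical midline have swapped in a mirror flip.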